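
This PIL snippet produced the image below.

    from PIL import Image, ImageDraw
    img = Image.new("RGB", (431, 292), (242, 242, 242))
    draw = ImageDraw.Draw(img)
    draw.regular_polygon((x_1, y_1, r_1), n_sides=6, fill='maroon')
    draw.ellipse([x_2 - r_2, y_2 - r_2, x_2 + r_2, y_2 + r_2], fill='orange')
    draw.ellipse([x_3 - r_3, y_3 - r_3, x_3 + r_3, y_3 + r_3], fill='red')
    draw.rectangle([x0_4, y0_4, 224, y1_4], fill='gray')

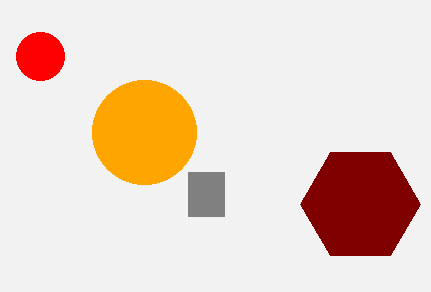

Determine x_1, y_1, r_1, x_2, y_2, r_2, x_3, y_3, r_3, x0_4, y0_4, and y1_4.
x_1 = 360, y_1 = 204, r_1 = 60, x_2 = 144, y_2 = 132, r_2 = 52, x_3 = 40, y_3 = 56, r_3 = 24, x0_4 = 188, y0_4 = 172, y1_4 = 216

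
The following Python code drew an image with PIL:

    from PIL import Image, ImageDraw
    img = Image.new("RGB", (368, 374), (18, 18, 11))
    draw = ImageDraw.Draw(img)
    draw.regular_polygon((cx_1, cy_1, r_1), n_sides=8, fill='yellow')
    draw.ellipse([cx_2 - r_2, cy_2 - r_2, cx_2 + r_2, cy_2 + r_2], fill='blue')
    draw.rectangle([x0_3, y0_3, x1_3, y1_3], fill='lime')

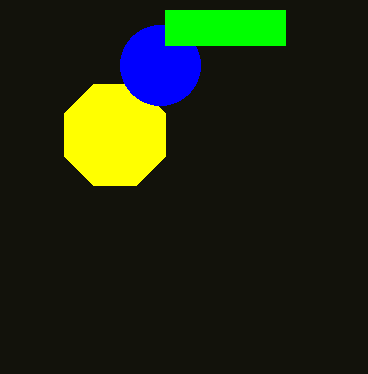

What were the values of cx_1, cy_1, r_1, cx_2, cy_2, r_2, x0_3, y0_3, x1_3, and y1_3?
cx_1 = 115
cy_1 = 135
r_1 = 55
cx_2 = 160
cy_2 = 65
r_2 = 40
x0_3 = 165
y0_3 = 10
x1_3 = 285
y1_3 = 45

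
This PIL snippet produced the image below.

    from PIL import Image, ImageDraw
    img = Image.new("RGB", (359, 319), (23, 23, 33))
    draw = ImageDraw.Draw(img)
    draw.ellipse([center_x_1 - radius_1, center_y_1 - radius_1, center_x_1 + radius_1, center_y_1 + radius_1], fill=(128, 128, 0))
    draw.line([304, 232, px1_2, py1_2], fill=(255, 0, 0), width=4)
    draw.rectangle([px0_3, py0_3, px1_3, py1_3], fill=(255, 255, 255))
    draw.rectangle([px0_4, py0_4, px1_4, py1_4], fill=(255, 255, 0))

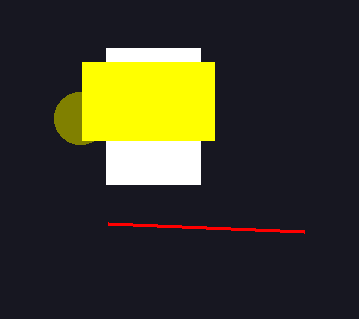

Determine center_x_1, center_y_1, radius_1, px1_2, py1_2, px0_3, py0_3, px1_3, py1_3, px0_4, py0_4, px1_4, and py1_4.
center_x_1 = 80, center_y_1 = 118, radius_1 = 26, px1_2 = 108, py1_2 = 224, px0_3 = 106, py0_3 = 48, px1_3 = 200, py1_3 = 184, px0_4 = 82, py0_4 = 62, px1_4 = 214, py1_4 = 140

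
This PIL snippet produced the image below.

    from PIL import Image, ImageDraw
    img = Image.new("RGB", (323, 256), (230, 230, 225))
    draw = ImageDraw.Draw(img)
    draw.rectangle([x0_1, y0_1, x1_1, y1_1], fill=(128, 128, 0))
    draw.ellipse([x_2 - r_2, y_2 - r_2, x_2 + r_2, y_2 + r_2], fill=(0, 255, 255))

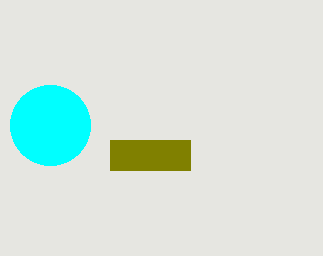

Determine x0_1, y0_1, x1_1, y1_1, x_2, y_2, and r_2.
x0_1 = 110
y0_1 = 140
x1_1 = 190
y1_1 = 170
x_2 = 50
y_2 = 125
r_2 = 40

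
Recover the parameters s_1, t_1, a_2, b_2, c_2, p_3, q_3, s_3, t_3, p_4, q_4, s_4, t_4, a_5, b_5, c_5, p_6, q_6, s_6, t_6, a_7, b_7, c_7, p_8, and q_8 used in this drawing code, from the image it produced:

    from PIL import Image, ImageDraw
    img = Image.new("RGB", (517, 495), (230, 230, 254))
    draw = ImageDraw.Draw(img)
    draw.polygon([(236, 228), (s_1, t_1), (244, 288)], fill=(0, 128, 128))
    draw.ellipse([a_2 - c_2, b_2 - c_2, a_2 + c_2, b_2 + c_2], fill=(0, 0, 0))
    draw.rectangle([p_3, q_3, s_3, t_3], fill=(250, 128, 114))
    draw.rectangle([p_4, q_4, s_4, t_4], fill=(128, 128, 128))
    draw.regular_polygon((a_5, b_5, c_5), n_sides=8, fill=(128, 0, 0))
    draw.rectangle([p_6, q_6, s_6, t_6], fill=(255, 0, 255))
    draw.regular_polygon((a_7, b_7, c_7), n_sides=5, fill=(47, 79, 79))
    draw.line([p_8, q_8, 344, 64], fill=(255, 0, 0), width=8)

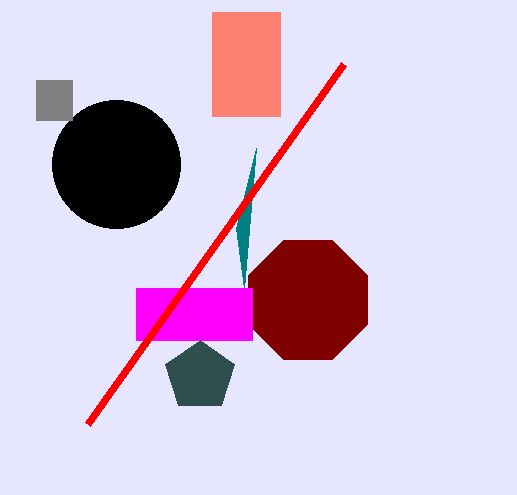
s_1 = 256, t_1 = 148, a_2 = 116, b_2 = 164, c_2 = 64, p_3 = 212, q_3 = 12, s_3 = 280, t_3 = 116, p_4 = 36, q_4 = 80, s_4 = 72, t_4 = 120, a_5 = 308, b_5 = 300, c_5 = 64, p_6 = 136, q_6 = 288, s_6 = 252, t_6 = 340, a_7 = 200, b_7 = 376, c_7 = 36, p_8 = 88, q_8 = 424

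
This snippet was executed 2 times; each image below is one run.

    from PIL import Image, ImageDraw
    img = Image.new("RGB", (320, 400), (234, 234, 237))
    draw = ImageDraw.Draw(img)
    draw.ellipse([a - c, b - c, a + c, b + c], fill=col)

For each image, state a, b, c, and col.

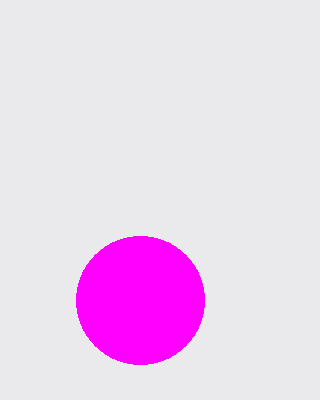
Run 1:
a = 140; b = 300; c = 64; col = 'magenta'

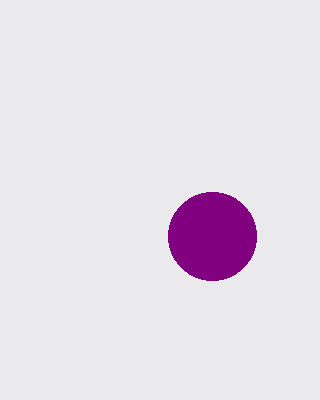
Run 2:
a = 212; b = 236; c = 44; col = 'purple'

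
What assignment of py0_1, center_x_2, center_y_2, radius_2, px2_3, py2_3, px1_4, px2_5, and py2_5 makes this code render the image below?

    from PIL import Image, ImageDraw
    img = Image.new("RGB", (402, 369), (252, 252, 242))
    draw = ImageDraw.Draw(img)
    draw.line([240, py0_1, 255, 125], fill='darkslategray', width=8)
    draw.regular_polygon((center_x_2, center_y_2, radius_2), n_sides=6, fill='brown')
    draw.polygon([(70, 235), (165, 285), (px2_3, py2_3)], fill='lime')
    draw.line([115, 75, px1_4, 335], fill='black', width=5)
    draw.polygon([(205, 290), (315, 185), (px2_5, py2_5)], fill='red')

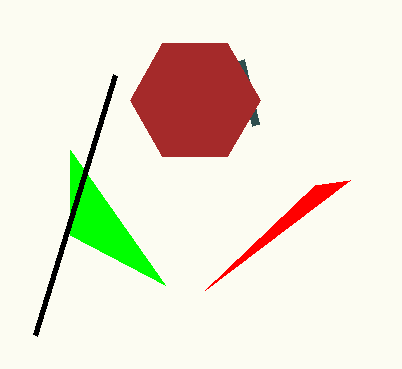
py0_1 = 60
center_x_2 = 195
center_y_2 = 100
radius_2 = 65
px2_3 = 70
py2_3 = 150
px1_4 = 35
px2_5 = 350
py2_5 = 180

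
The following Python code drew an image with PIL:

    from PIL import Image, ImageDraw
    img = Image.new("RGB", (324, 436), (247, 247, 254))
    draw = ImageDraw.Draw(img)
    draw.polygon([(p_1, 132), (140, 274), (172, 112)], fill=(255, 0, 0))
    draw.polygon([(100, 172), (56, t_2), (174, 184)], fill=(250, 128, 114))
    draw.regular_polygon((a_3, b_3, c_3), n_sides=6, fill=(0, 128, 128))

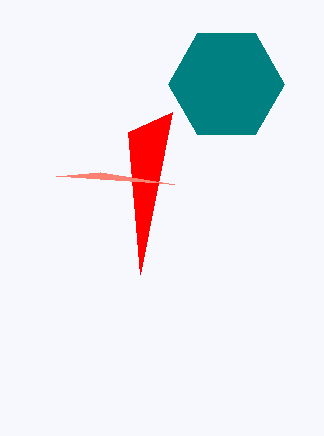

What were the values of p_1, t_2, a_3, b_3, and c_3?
p_1 = 128
t_2 = 176
a_3 = 226
b_3 = 84
c_3 = 58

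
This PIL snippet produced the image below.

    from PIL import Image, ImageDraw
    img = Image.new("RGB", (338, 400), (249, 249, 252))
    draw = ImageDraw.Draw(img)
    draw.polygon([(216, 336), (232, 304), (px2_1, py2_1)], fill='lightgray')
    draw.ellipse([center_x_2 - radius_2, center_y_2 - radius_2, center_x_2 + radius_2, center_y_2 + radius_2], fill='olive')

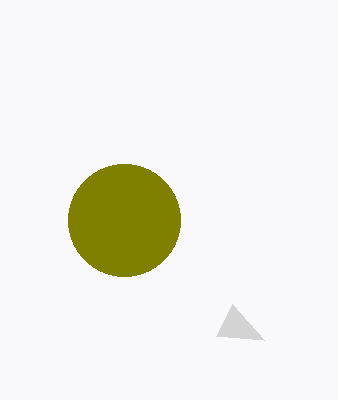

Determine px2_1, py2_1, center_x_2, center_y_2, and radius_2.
px2_1 = 264
py2_1 = 340
center_x_2 = 124
center_y_2 = 220
radius_2 = 56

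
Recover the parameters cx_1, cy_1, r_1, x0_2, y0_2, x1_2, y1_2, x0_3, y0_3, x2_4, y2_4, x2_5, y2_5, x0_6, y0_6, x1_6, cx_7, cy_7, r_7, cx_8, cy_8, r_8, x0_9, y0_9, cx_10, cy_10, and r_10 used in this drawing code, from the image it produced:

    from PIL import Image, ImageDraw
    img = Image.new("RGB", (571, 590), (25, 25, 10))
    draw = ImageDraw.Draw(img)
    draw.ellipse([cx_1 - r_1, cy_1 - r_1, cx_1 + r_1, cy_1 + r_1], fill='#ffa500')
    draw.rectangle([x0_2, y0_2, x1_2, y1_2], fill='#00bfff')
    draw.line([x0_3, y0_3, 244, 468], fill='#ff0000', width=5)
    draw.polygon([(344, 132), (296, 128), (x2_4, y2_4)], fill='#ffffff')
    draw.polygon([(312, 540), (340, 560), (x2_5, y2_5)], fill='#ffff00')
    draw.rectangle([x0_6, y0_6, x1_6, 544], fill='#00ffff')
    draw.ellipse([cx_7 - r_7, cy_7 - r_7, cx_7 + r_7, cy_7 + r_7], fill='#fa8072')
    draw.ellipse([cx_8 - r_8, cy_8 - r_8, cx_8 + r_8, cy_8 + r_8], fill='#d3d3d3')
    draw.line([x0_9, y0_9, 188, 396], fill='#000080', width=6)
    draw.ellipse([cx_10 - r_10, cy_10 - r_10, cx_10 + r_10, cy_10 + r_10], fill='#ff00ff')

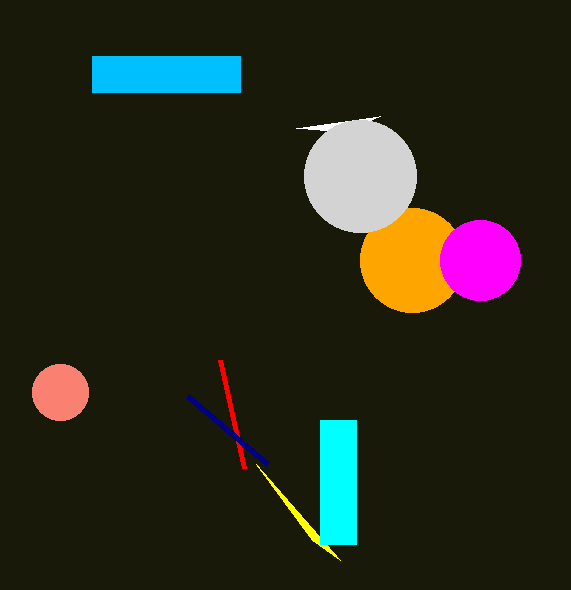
cx_1 = 412
cy_1 = 260
r_1 = 52
x0_2 = 92
y0_2 = 56
x1_2 = 240
y1_2 = 92
x0_3 = 220
y0_3 = 360
x2_4 = 380
y2_4 = 116
x2_5 = 256
y2_5 = 464
x0_6 = 320
y0_6 = 420
x1_6 = 356
cx_7 = 60
cy_7 = 392
r_7 = 28
cx_8 = 360
cy_8 = 176
r_8 = 56
x0_9 = 268
y0_9 = 464
cx_10 = 480
cy_10 = 260
r_10 = 40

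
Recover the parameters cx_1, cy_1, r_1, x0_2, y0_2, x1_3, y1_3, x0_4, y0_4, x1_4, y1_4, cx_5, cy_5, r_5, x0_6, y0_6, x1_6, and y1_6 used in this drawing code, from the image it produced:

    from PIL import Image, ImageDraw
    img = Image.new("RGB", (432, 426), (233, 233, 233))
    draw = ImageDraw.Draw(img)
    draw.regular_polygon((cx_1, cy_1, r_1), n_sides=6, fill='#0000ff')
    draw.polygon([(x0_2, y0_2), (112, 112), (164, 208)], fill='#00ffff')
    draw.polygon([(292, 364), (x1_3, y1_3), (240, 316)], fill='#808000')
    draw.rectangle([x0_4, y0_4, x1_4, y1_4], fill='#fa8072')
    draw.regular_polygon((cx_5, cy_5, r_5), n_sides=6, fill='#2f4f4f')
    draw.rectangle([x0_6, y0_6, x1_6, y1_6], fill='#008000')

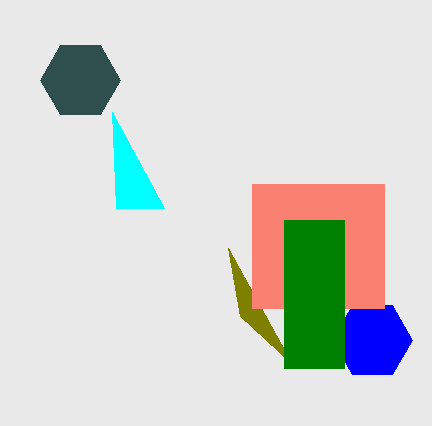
cx_1 = 372, cy_1 = 340, r_1 = 40, x0_2 = 116, y0_2 = 208, x1_3 = 228, y1_3 = 248, x0_4 = 252, y0_4 = 184, x1_4 = 384, y1_4 = 308, cx_5 = 80, cy_5 = 80, r_5 = 40, x0_6 = 284, y0_6 = 220, x1_6 = 344, y1_6 = 368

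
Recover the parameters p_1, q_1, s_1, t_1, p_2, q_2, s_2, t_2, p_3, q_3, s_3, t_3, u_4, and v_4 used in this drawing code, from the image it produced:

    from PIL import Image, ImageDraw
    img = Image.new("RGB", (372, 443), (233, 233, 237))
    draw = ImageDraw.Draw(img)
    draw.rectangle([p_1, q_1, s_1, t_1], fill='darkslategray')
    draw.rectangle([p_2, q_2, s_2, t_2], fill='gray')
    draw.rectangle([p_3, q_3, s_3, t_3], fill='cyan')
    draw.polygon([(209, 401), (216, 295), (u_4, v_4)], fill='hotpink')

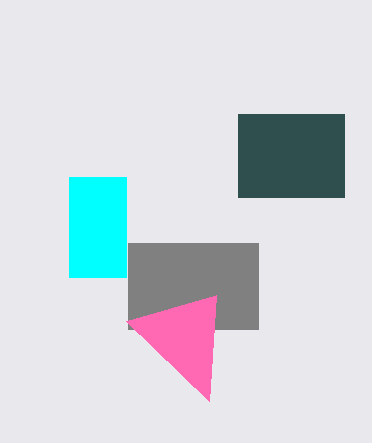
p_1 = 238
q_1 = 114
s_1 = 344
t_1 = 197
p_2 = 128
q_2 = 243
s_2 = 258
t_2 = 329
p_3 = 69
q_3 = 177
s_3 = 126
t_3 = 277
u_4 = 126
v_4 = 321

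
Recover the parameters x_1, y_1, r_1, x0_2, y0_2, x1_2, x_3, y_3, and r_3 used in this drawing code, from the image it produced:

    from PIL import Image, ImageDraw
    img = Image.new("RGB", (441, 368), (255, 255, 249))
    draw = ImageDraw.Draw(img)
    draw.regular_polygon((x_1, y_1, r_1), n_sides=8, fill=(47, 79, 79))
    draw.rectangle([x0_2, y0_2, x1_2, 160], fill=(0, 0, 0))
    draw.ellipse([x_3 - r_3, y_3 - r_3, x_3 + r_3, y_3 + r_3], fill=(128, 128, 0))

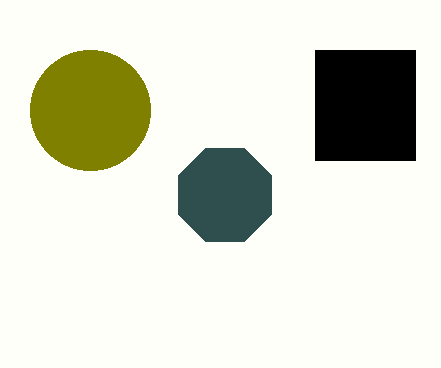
x_1 = 225
y_1 = 195
r_1 = 50
x0_2 = 315
y0_2 = 50
x1_2 = 415
x_3 = 90
y_3 = 110
r_3 = 60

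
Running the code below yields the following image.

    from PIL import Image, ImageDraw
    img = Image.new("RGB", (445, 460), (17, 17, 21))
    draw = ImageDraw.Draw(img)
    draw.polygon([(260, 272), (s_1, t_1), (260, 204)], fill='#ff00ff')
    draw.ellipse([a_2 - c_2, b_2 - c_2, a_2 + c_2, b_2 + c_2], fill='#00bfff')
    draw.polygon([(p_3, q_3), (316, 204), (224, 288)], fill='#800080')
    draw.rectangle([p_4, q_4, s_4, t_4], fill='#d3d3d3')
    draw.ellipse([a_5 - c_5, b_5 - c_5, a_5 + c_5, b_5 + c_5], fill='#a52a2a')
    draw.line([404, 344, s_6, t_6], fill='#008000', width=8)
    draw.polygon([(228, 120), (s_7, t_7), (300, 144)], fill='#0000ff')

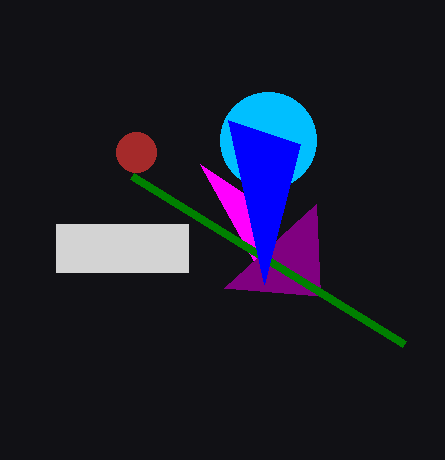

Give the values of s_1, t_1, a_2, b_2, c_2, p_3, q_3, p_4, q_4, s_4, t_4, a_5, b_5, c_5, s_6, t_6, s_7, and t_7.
s_1 = 200, t_1 = 164, a_2 = 268, b_2 = 140, c_2 = 48, p_3 = 320, q_3 = 296, p_4 = 56, q_4 = 224, s_4 = 188, t_4 = 272, a_5 = 136, b_5 = 152, c_5 = 20, s_6 = 132, t_6 = 176, s_7 = 264, t_7 = 284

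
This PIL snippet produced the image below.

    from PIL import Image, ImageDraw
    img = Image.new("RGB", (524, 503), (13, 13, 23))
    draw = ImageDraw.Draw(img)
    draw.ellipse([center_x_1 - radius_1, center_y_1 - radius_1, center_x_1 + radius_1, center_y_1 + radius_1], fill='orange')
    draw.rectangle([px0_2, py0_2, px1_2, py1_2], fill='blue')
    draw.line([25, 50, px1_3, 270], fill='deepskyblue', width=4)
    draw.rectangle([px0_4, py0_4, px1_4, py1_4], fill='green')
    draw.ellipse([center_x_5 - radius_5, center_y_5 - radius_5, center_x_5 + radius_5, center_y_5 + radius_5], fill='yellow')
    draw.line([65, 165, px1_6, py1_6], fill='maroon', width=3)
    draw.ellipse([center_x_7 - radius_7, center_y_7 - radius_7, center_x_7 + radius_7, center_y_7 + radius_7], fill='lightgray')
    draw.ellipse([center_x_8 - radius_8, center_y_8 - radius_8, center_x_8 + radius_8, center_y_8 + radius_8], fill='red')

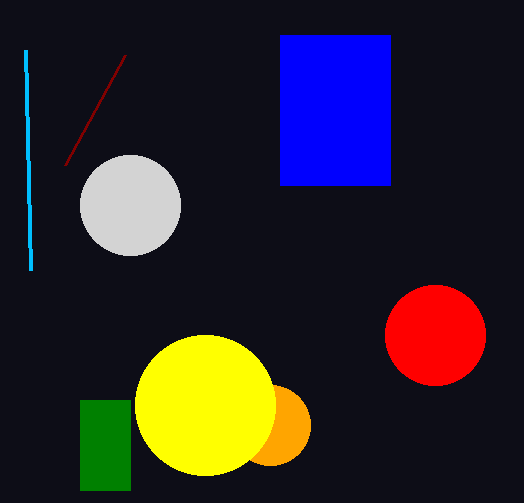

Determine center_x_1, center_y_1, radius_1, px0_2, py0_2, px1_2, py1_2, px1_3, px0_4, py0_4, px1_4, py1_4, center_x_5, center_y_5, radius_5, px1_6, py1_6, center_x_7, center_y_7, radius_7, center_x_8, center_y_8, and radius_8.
center_x_1 = 270, center_y_1 = 425, radius_1 = 40, px0_2 = 280, py0_2 = 35, px1_2 = 390, py1_2 = 185, px1_3 = 30, px0_4 = 80, py0_4 = 400, px1_4 = 130, py1_4 = 490, center_x_5 = 205, center_y_5 = 405, radius_5 = 70, px1_6 = 125, py1_6 = 55, center_x_7 = 130, center_y_7 = 205, radius_7 = 50, center_x_8 = 435, center_y_8 = 335, radius_8 = 50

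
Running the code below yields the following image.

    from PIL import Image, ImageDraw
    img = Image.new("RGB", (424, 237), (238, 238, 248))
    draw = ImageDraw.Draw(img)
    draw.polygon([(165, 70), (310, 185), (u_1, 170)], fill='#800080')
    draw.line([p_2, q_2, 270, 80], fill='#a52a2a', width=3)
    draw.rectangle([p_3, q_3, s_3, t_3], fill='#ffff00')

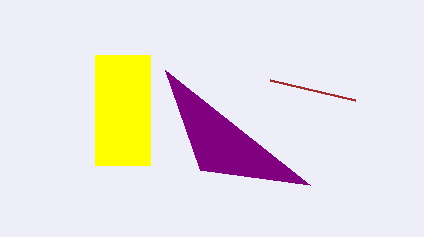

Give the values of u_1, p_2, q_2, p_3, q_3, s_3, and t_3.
u_1 = 200
p_2 = 355
q_2 = 100
p_3 = 95
q_3 = 55
s_3 = 150
t_3 = 165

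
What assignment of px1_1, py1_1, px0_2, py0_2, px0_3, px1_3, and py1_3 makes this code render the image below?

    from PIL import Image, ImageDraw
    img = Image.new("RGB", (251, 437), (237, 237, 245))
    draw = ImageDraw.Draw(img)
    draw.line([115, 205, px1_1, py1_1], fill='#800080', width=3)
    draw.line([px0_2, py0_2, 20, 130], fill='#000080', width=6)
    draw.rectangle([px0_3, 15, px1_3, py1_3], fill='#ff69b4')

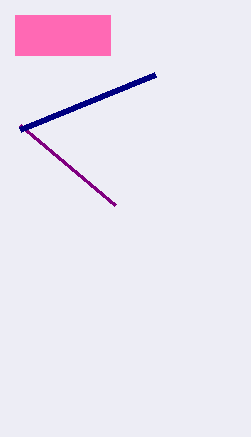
px1_1 = 20
py1_1 = 125
px0_2 = 155
py0_2 = 75
px0_3 = 15
px1_3 = 110
py1_3 = 55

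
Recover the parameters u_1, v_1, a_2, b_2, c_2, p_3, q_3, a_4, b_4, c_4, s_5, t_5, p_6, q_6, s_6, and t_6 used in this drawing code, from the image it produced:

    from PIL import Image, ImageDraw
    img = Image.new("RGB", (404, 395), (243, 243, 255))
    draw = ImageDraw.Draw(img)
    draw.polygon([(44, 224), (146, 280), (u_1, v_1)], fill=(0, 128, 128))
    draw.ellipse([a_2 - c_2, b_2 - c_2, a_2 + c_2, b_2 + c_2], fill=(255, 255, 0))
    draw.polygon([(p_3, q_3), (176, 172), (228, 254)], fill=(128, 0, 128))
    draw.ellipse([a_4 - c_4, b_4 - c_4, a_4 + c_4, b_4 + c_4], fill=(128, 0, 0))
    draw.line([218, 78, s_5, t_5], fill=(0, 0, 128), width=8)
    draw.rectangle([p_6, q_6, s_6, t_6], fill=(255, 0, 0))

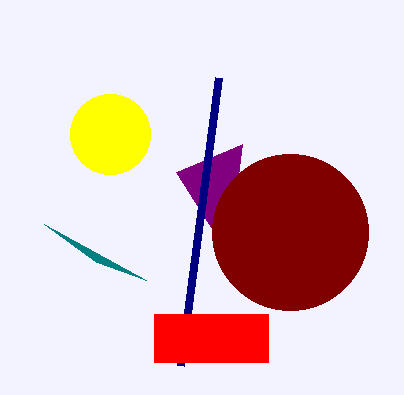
u_1 = 96
v_1 = 262
a_2 = 110
b_2 = 134
c_2 = 40
p_3 = 242
q_3 = 144
a_4 = 290
b_4 = 232
c_4 = 78
s_5 = 180
t_5 = 366
p_6 = 154
q_6 = 314
s_6 = 268
t_6 = 362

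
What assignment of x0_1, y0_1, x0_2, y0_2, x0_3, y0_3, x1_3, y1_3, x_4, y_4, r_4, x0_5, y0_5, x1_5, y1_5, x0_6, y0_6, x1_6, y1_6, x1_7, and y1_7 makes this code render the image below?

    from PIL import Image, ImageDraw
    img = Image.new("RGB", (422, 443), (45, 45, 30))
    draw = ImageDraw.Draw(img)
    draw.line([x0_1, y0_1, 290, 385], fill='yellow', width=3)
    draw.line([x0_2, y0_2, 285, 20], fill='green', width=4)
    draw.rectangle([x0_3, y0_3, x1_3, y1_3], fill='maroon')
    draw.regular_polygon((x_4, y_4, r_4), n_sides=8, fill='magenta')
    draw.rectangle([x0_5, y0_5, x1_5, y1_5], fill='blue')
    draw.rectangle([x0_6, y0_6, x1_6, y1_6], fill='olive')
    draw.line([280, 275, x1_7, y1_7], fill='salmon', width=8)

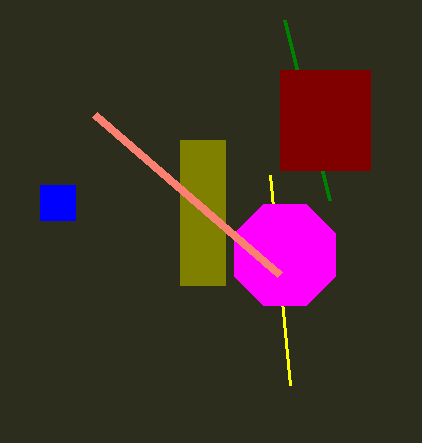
x0_1 = 270
y0_1 = 175
x0_2 = 330
y0_2 = 200
x0_3 = 280
y0_3 = 70
x1_3 = 370
y1_3 = 170
x_4 = 285
y_4 = 255
r_4 = 55
x0_5 = 40
y0_5 = 185
x1_5 = 75
y1_5 = 220
x0_6 = 180
y0_6 = 140
x1_6 = 225
y1_6 = 285
x1_7 = 95
y1_7 = 115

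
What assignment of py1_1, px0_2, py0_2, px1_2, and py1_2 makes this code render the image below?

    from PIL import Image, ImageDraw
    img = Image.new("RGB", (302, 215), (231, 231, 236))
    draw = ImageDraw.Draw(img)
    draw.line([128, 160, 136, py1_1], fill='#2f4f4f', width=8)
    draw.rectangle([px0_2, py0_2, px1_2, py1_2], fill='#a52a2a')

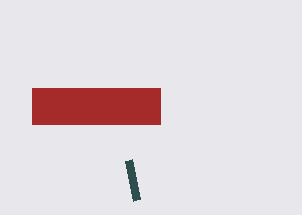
py1_1 = 200; px0_2 = 32; py0_2 = 88; px1_2 = 160; py1_2 = 124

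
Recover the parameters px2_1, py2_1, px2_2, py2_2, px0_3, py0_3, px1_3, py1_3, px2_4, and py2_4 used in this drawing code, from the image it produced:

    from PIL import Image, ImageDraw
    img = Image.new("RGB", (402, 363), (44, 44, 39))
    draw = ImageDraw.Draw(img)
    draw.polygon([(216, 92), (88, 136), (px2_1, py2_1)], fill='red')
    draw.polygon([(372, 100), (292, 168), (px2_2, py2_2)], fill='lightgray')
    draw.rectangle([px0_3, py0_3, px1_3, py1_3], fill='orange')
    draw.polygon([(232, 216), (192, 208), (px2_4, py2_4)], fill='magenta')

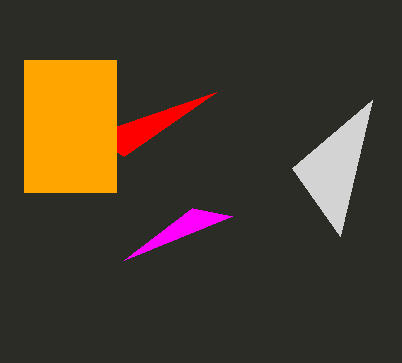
px2_1 = 124; py2_1 = 156; px2_2 = 340; py2_2 = 236; px0_3 = 24; py0_3 = 60; px1_3 = 116; py1_3 = 192; px2_4 = 124; py2_4 = 260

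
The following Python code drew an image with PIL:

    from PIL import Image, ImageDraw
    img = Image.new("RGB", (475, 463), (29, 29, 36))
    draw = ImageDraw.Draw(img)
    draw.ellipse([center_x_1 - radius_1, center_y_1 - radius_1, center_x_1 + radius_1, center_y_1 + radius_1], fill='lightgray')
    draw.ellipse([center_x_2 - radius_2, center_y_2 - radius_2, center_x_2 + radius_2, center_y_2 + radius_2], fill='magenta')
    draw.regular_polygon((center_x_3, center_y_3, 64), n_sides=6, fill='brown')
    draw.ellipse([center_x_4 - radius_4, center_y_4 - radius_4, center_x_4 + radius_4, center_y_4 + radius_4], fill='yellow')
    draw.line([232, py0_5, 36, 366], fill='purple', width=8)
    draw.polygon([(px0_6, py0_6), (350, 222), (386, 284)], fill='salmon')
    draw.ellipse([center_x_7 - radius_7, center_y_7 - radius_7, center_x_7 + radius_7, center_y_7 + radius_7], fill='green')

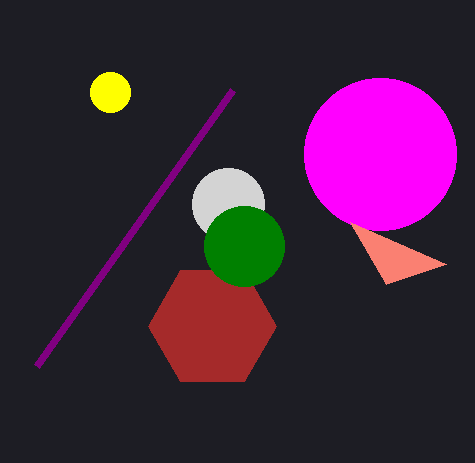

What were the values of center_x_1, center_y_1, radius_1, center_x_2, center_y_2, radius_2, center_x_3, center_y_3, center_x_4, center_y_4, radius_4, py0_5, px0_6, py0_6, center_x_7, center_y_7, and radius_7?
center_x_1 = 228, center_y_1 = 204, radius_1 = 36, center_x_2 = 380, center_y_2 = 154, radius_2 = 76, center_x_3 = 212, center_y_3 = 326, center_x_4 = 110, center_y_4 = 92, radius_4 = 20, py0_5 = 90, px0_6 = 446, py0_6 = 264, center_x_7 = 244, center_y_7 = 246, radius_7 = 40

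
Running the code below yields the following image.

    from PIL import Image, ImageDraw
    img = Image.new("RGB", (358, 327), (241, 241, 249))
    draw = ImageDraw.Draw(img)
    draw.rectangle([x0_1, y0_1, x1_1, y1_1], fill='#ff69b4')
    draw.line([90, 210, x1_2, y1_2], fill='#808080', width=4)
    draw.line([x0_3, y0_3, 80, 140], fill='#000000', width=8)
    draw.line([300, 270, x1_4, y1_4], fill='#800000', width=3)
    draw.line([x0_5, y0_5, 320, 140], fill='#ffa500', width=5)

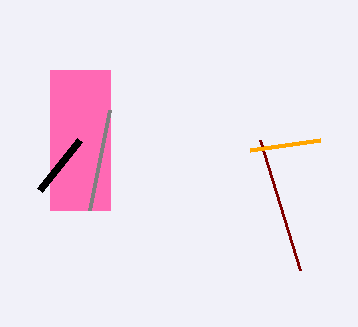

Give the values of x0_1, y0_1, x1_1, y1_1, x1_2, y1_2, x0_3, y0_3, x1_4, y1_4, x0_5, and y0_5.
x0_1 = 50; y0_1 = 70; x1_1 = 110; y1_1 = 210; x1_2 = 110; y1_2 = 110; x0_3 = 40; y0_3 = 190; x1_4 = 260; y1_4 = 140; x0_5 = 250; y0_5 = 150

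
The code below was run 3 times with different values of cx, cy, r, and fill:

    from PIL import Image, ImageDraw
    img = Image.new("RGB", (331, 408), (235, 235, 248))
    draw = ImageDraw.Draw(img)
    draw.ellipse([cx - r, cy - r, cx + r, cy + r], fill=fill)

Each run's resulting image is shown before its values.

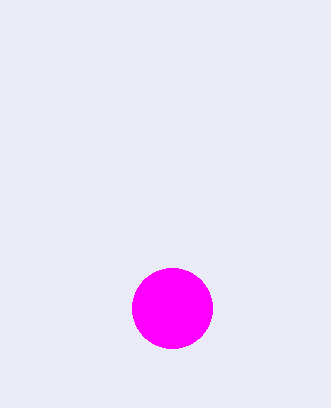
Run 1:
cx = 172, cy = 308, r = 40, fill = 'magenta'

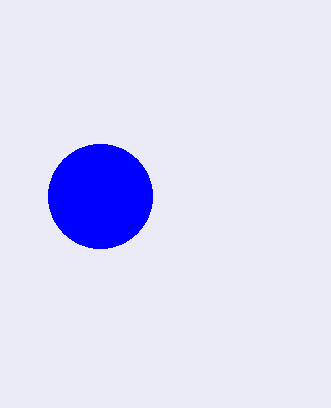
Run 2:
cx = 100, cy = 196, r = 52, fill = 'blue'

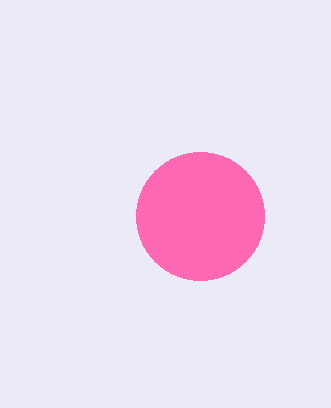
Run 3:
cx = 200; cy = 216; r = 64; fill = 'hotpink'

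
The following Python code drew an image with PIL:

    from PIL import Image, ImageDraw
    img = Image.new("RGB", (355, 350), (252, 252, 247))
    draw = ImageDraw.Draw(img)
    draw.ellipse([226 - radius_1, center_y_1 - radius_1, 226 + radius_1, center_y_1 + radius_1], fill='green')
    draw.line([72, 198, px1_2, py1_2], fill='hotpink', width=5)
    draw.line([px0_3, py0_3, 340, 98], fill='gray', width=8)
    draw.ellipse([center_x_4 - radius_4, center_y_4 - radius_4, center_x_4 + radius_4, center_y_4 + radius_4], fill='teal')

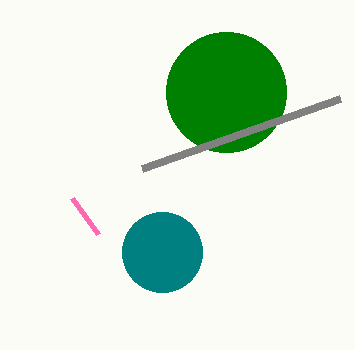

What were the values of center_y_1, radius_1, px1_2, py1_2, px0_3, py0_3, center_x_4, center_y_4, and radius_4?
center_y_1 = 92; radius_1 = 60; px1_2 = 98; py1_2 = 234; px0_3 = 142; py0_3 = 168; center_x_4 = 162; center_y_4 = 252; radius_4 = 40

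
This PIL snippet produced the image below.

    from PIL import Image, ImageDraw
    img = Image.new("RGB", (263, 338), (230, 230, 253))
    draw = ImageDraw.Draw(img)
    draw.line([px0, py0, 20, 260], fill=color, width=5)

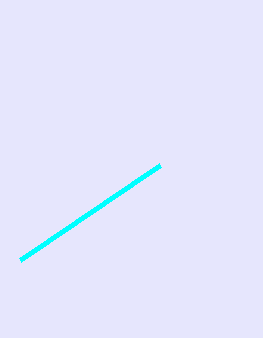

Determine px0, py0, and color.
px0 = 160
py0 = 165
color = 'cyan'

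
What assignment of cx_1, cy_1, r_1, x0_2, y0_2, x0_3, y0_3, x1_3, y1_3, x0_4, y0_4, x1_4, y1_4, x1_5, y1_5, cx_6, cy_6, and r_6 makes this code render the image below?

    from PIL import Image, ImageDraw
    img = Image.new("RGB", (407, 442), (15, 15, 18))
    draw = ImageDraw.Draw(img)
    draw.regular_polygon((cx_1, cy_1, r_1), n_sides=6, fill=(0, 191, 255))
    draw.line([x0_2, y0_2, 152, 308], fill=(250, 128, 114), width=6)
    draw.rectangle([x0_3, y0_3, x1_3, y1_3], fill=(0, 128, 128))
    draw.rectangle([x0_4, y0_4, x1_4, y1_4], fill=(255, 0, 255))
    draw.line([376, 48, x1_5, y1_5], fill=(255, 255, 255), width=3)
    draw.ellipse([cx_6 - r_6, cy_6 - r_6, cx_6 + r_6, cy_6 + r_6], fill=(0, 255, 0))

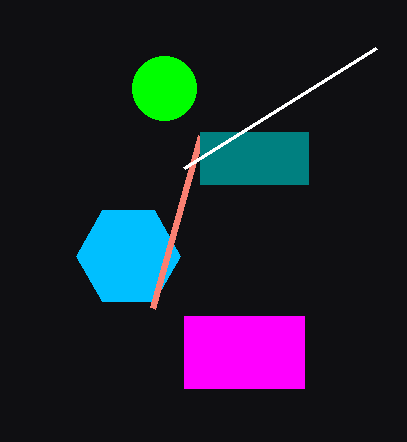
cx_1 = 128, cy_1 = 256, r_1 = 52, x0_2 = 200, y0_2 = 136, x0_3 = 200, y0_3 = 132, x1_3 = 308, y1_3 = 184, x0_4 = 184, y0_4 = 316, x1_4 = 304, y1_4 = 388, x1_5 = 184, y1_5 = 168, cx_6 = 164, cy_6 = 88, r_6 = 32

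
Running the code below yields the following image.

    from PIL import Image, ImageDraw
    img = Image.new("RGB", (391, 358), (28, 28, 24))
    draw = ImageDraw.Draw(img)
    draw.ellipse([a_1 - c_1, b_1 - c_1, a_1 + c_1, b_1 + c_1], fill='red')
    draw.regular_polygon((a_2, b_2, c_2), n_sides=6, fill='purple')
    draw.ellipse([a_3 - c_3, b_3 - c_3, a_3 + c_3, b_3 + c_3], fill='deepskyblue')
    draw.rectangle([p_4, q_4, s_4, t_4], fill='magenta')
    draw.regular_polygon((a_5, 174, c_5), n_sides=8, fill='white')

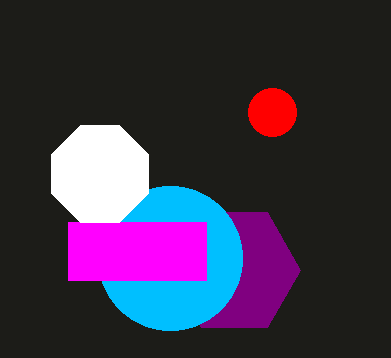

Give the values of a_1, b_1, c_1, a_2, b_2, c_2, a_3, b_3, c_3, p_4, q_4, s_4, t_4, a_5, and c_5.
a_1 = 272, b_1 = 112, c_1 = 24, a_2 = 234, b_2 = 270, c_2 = 66, a_3 = 170, b_3 = 258, c_3 = 72, p_4 = 68, q_4 = 222, s_4 = 206, t_4 = 280, a_5 = 100, c_5 = 52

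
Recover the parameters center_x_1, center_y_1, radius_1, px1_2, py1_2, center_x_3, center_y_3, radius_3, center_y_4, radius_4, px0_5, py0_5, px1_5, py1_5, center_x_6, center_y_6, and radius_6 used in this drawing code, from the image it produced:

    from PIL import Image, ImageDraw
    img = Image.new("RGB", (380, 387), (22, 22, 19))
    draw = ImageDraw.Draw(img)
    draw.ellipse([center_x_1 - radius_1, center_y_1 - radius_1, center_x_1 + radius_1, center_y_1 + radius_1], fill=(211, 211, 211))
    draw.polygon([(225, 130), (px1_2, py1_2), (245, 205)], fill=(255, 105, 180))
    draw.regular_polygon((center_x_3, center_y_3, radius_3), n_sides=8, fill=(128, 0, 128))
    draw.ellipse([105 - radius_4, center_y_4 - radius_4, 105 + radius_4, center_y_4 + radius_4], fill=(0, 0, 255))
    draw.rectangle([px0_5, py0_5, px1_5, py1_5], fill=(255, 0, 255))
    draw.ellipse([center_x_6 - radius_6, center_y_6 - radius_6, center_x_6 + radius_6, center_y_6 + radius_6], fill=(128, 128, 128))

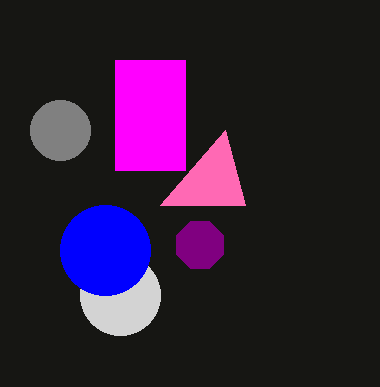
center_x_1 = 120; center_y_1 = 295; radius_1 = 40; px1_2 = 160; py1_2 = 205; center_x_3 = 200; center_y_3 = 245; radius_3 = 25; center_y_4 = 250; radius_4 = 45; px0_5 = 115; py0_5 = 60; px1_5 = 185; py1_5 = 170; center_x_6 = 60; center_y_6 = 130; radius_6 = 30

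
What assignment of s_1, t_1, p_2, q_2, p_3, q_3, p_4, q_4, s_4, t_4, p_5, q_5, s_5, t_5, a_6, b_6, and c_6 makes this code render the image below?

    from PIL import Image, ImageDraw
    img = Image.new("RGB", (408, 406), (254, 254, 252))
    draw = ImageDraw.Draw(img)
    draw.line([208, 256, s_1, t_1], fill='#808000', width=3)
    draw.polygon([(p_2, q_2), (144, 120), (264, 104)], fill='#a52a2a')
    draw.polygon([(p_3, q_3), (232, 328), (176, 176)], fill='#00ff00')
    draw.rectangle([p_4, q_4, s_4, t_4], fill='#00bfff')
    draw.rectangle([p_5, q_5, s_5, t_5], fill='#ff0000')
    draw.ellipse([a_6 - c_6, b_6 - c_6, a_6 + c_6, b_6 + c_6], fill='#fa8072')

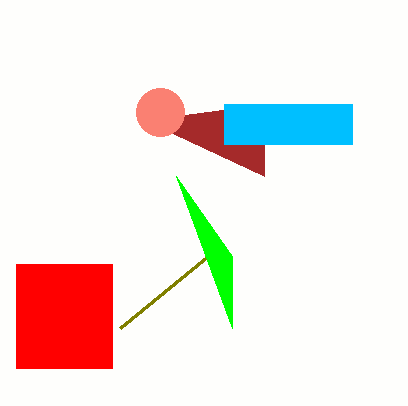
s_1 = 120
t_1 = 328
p_2 = 264
q_2 = 176
p_3 = 232
q_3 = 256
p_4 = 224
q_4 = 104
s_4 = 352
t_4 = 144
p_5 = 16
q_5 = 264
s_5 = 112
t_5 = 368
a_6 = 160
b_6 = 112
c_6 = 24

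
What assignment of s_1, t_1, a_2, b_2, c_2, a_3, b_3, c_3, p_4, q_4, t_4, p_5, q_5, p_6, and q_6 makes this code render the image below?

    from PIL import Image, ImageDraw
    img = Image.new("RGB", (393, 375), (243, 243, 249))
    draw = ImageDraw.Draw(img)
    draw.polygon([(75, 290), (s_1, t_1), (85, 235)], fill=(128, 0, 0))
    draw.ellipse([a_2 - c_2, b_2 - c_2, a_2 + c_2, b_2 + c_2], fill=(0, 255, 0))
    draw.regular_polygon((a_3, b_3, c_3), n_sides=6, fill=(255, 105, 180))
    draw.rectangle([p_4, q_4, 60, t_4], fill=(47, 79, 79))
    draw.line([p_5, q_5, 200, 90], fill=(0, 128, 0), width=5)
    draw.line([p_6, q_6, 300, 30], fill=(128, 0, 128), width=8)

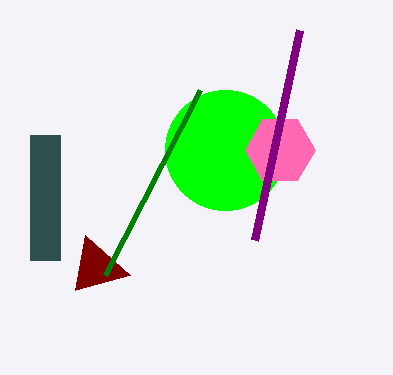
s_1 = 130; t_1 = 275; a_2 = 225; b_2 = 150; c_2 = 60; a_3 = 280; b_3 = 150; c_3 = 35; p_4 = 30; q_4 = 135; t_4 = 260; p_5 = 105; q_5 = 275; p_6 = 255; q_6 = 240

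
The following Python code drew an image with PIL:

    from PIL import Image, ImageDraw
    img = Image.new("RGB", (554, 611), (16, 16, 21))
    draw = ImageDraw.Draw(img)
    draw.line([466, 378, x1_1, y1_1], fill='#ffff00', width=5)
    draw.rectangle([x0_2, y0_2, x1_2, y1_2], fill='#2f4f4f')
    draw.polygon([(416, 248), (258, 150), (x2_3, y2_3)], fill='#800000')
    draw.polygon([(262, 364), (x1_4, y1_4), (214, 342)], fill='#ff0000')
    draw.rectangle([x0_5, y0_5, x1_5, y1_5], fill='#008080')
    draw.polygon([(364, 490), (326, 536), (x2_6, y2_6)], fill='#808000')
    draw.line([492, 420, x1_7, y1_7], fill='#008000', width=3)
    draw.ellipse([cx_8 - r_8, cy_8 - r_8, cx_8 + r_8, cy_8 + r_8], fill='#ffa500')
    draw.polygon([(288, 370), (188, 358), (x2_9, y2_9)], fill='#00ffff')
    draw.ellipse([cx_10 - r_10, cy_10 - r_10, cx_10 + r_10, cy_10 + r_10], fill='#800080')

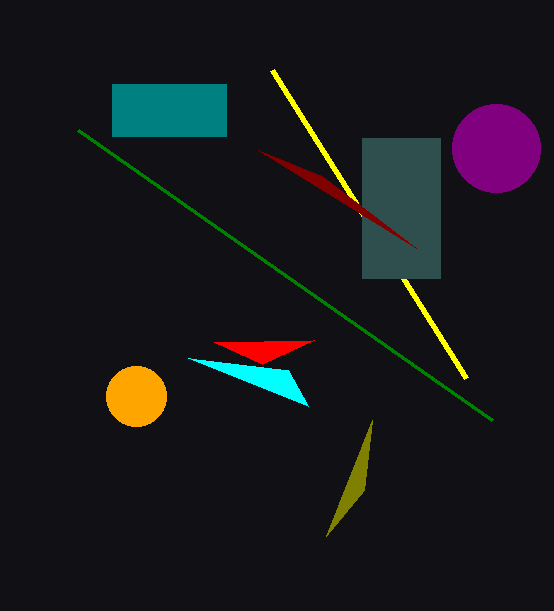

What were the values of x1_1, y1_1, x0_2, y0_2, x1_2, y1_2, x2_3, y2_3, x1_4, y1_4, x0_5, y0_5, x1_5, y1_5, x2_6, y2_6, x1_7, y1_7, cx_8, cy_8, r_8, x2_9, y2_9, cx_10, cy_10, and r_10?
x1_1 = 272; y1_1 = 70; x0_2 = 362; y0_2 = 138; x1_2 = 440; y1_2 = 278; x2_3 = 322; y2_3 = 176; x1_4 = 314; y1_4 = 340; x0_5 = 112; y0_5 = 84; x1_5 = 226; y1_5 = 136; x2_6 = 372; y2_6 = 420; x1_7 = 78; y1_7 = 130; cx_8 = 136; cy_8 = 396; r_8 = 30; x2_9 = 308; y2_9 = 406; cx_10 = 496; cy_10 = 148; r_10 = 44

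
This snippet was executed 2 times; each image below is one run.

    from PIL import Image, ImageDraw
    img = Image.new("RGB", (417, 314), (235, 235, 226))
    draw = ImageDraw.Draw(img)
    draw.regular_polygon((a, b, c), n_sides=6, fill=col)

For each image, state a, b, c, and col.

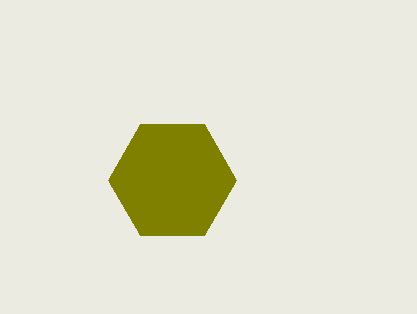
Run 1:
a = 172
b = 180
c = 64
col = 'olive'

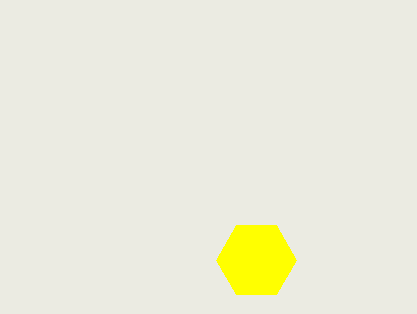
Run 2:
a = 256
b = 260
c = 40
col = 'yellow'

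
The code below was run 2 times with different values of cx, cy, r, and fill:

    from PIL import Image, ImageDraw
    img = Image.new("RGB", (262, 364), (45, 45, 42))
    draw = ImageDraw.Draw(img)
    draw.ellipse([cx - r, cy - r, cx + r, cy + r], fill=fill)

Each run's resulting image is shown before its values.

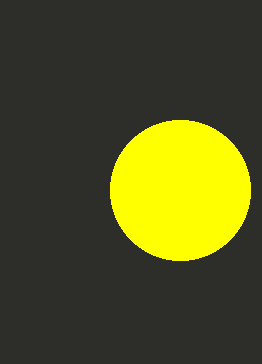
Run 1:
cx = 180
cy = 190
r = 70
fill = 'yellow'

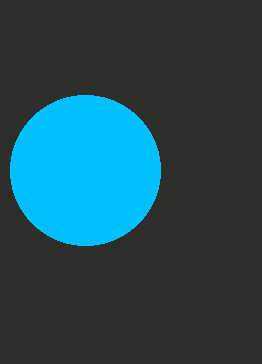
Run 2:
cx = 85, cy = 170, r = 75, fill = 'deepskyblue'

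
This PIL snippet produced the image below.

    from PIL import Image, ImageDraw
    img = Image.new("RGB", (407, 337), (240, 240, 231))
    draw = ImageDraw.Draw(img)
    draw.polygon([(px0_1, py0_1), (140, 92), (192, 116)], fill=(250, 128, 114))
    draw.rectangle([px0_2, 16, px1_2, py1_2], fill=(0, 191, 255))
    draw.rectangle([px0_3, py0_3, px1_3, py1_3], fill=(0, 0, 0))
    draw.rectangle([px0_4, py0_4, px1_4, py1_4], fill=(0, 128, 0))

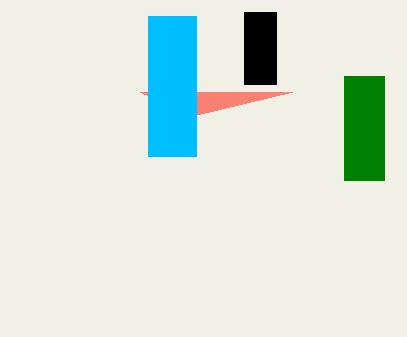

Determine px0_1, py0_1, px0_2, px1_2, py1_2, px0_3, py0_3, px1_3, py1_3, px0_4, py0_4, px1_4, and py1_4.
px0_1 = 292, py0_1 = 92, px0_2 = 148, px1_2 = 196, py1_2 = 156, px0_3 = 244, py0_3 = 12, px1_3 = 276, py1_3 = 84, px0_4 = 344, py0_4 = 76, px1_4 = 384, py1_4 = 180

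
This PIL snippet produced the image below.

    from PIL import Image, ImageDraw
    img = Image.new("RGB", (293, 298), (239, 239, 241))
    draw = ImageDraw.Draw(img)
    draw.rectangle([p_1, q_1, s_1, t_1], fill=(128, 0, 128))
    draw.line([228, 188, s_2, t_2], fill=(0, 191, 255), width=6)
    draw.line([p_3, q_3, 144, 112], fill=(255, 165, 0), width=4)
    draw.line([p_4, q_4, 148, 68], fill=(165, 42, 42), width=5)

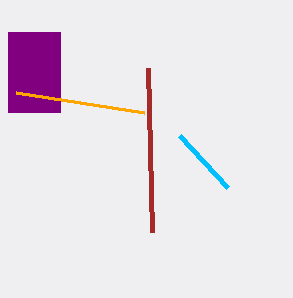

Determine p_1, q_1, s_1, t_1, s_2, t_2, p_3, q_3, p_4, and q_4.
p_1 = 8; q_1 = 32; s_1 = 60; t_1 = 112; s_2 = 180; t_2 = 136; p_3 = 16; q_3 = 92; p_4 = 152; q_4 = 232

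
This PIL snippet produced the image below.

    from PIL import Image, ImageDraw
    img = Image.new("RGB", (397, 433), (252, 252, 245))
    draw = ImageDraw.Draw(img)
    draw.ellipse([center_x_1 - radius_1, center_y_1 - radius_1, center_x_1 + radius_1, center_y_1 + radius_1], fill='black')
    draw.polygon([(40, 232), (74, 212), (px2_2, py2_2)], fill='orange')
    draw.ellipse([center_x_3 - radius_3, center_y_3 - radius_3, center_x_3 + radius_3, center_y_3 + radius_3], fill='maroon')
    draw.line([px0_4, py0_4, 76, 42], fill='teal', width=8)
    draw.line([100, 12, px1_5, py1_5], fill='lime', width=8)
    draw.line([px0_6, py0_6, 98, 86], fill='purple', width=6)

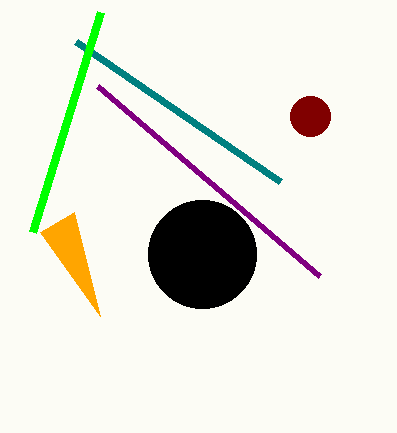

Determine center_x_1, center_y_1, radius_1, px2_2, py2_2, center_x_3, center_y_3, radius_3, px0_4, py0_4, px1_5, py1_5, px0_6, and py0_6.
center_x_1 = 202; center_y_1 = 254; radius_1 = 54; px2_2 = 100; py2_2 = 316; center_x_3 = 310; center_y_3 = 116; radius_3 = 20; px0_4 = 280; py0_4 = 182; px1_5 = 32; py1_5 = 232; px0_6 = 320; py0_6 = 276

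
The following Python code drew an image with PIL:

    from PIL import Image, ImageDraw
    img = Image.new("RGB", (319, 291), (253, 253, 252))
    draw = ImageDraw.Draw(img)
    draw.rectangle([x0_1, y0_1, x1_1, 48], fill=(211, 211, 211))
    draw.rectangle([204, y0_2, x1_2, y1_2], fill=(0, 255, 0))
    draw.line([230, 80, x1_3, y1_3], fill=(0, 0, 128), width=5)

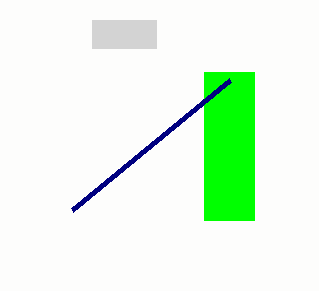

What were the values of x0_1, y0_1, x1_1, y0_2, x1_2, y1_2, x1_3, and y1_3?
x0_1 = 92; y0_1 = 20; x1_1 = 156; y0_2 = 72; x1_2 = 254; y1_2 = 220; x1_3 = 72; y1_3 = 210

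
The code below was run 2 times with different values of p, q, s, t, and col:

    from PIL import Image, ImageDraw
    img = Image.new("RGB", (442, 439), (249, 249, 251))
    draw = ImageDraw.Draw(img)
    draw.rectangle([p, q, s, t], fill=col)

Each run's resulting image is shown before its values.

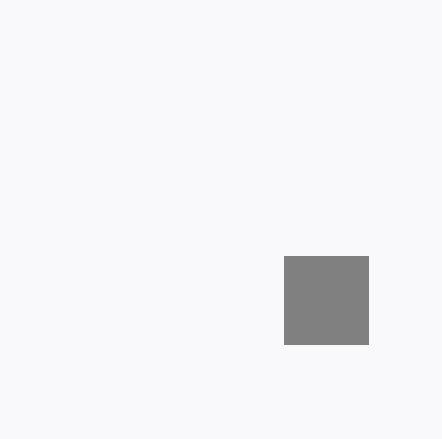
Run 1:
p = 284; q = 256; s = 368; t = 344; col = 'gray'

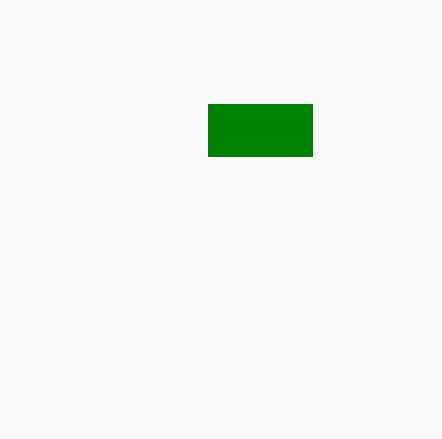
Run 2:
p = 208
q = 104
s = 312
t = 156
col = 'green'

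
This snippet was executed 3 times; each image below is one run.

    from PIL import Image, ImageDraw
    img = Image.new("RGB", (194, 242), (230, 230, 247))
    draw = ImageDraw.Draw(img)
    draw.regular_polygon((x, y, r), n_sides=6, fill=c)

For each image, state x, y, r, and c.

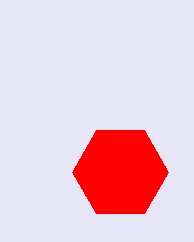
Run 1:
x = 120, y = 172, r = 48, c = 'red'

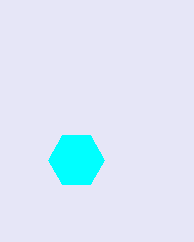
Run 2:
x = 76
y = 160
r = 28
c = 'cyan'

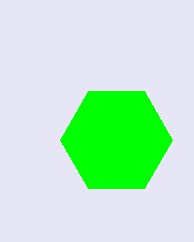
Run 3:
x = 116
y = 140
r = 56
c = 'lime'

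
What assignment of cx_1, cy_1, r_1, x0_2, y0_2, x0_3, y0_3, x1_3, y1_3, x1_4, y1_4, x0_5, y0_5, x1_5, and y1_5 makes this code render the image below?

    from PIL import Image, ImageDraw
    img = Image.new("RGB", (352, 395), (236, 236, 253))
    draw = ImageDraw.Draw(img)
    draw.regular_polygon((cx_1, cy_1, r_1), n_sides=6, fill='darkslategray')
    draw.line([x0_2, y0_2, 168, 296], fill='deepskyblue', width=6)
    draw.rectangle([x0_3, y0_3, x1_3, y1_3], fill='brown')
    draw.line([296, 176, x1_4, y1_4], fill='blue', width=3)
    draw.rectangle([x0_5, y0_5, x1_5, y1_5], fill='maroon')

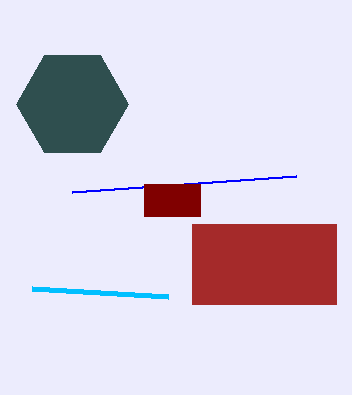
cx_1 = 72
cy_1 = 104
r_1 = 56
x0_2 = 32
y0_2 = 288
x0_3 = 192
y0_3 = 224
x1_3 = 336
y1_3 = 304
x1_4 = 72
y1_4 = 192
x0_5 = 144
y0_5 = 184
x1_5 = 200
y1_5 = 216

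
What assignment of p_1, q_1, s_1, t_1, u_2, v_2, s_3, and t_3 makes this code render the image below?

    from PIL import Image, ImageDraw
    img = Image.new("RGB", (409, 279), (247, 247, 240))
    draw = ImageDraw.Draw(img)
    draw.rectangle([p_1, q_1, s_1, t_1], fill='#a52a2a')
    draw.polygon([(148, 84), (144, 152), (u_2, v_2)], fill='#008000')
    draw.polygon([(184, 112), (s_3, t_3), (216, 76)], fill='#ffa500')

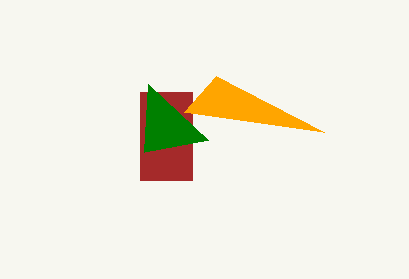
p_1 = 140; q_1 = 92; s_1 = 192; t_1 = 180; u_2 = 208; v_2 = 140; s_3 = 324; t_3 = 132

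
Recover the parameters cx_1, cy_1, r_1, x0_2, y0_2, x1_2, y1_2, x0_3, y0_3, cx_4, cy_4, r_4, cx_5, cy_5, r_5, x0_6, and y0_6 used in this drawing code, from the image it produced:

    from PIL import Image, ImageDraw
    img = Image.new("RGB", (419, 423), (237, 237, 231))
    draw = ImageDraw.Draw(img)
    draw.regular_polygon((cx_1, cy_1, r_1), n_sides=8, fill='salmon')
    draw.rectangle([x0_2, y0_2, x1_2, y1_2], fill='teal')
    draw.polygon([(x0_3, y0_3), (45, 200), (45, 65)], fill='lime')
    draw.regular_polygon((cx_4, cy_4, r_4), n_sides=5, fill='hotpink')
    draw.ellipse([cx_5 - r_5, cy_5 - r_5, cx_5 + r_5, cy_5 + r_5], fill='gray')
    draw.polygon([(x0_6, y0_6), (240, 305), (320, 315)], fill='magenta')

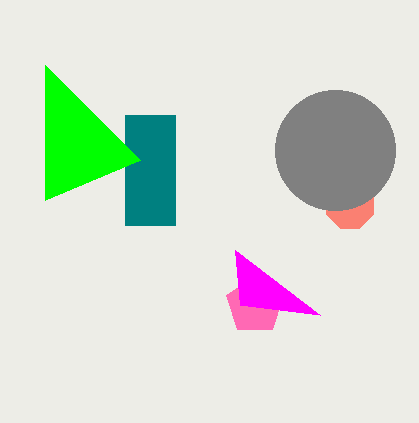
cx_1 = 350
cy_1 = 205
r_1 = 25
x0_2 = 125
y0_2 = 115
x1_2 = 175
y1_2 = 225
x0_3 = 140
y0_3 = 160
cx_4 = 255
cy_4 = 305
r_4 = 30
cx_5 = 335
cy_5 = 150
r_5 = 60
x0_6 = 235
y0_6 = 250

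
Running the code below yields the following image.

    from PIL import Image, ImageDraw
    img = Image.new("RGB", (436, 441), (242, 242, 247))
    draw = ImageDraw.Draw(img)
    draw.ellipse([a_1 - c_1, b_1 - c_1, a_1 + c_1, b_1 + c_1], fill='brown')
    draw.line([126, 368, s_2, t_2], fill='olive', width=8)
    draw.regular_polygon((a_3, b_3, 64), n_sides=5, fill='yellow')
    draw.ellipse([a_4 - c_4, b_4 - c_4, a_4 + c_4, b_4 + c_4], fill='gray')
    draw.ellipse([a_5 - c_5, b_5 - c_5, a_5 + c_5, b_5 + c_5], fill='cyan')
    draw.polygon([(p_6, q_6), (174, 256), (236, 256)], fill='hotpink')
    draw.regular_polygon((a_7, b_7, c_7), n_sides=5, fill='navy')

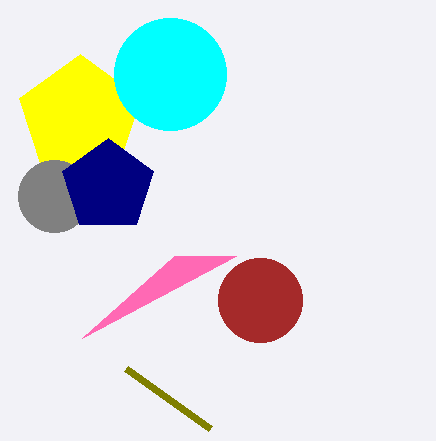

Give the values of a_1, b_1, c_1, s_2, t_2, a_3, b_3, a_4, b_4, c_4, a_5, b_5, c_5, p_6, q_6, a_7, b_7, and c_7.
a_1 = 260
b_1 = 300
c_1 = 42
s_2 = 210
t_2 = 428
a_3 = 80
b_3 = 118
a_4 = 54
b_4 = 196
c_4 = 36
a_5 = 170
b_5 = 74
c_5 = 56
p_6 = 82
q_6 = 338
a_7 = 108
b_7 = 186
c_7 = 48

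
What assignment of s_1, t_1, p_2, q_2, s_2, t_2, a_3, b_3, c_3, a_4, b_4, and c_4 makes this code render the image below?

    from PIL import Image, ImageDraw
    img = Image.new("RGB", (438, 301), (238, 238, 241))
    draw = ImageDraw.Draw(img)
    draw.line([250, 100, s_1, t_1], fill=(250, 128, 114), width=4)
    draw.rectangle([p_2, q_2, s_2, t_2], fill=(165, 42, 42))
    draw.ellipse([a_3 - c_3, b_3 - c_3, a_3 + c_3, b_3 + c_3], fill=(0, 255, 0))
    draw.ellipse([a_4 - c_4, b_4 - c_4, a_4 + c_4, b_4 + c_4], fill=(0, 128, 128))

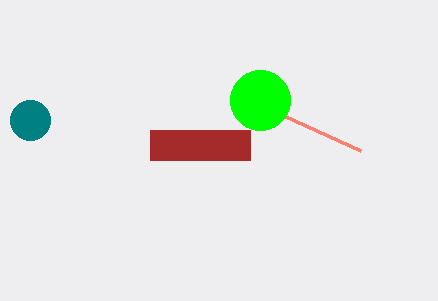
s_1 = 360; t_1 = 150; p_2 = 150; q_2 = 130; s_2 = 250; t_2 = 160; a_3 = 260; b_3 = 100; c_3 = 30; a_4 = 30; b_4 = 120; c_4 = 20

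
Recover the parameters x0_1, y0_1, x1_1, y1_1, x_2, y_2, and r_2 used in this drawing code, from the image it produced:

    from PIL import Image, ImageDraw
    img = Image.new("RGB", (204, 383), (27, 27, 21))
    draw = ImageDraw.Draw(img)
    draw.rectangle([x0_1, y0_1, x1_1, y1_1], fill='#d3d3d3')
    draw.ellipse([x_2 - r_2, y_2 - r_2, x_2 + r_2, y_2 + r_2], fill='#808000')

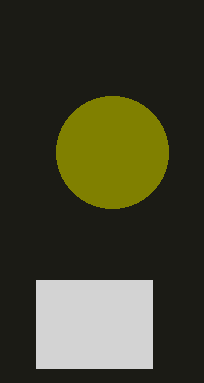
x0_1 = 36, y0_1 = 280, x1_1 = 152, y1_1 = 368, x_2 = 112, y_2 = 152, r_2 = 56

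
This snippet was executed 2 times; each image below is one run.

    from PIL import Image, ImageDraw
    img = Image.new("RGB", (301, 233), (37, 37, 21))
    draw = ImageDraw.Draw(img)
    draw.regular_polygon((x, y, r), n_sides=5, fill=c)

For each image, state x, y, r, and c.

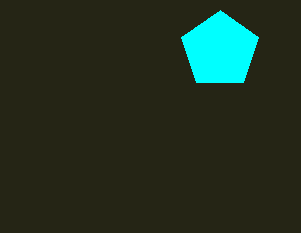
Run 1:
x = 220
y = 50
r = 40
c = 'cyan'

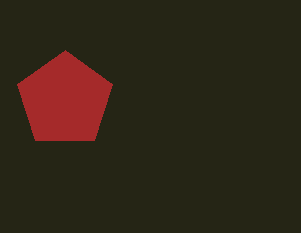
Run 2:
x = 65, y = 100, r = 50, c = 'brown'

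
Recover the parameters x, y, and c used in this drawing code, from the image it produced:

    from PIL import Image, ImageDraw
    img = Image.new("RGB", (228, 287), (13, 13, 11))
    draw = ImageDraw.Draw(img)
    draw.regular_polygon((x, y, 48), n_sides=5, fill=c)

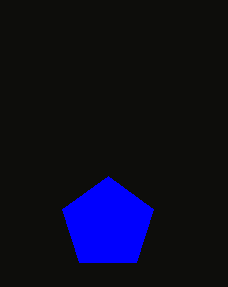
x = 108, y = 224, c = 'blue'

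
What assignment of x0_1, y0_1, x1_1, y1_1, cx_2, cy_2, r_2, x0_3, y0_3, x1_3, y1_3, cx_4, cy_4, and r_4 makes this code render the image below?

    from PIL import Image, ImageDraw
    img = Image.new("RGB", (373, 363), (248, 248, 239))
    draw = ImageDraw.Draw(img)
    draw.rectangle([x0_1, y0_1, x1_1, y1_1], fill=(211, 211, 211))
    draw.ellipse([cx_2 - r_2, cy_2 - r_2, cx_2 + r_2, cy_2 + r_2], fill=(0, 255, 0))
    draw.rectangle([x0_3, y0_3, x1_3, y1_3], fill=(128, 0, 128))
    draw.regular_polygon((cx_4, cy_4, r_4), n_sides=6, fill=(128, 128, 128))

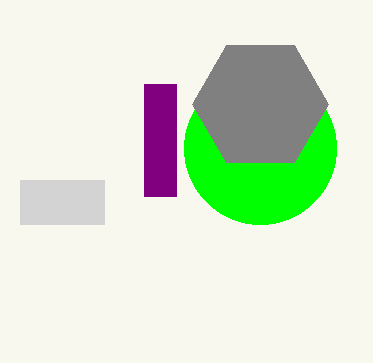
x0_1 = 20
y0_1 = 180
x1_1 = 104
y1_1 = 224
cx_2 = 260
cy_2 = 148
r_2 = 76
x0_3 = 144
y0_3 = 84
x1_3 = 176
y1_3 = 196
cx_4 = 260
cy_4 = 104
r_4 = 68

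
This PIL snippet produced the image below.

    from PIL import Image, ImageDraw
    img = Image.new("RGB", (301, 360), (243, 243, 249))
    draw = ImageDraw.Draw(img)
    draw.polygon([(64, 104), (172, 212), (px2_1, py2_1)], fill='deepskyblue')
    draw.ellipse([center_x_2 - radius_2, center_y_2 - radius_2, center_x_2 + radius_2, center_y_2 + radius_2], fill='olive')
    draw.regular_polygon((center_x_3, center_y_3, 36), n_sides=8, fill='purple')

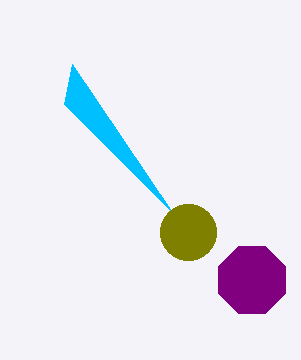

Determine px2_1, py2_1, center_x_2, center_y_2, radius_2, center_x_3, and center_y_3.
px2_1 = 72; py2_1 = 64; center_x_2 = 188; center_y_2 = 232; radius_2 = 28; center_x_3 = 252; center_y_3 = 280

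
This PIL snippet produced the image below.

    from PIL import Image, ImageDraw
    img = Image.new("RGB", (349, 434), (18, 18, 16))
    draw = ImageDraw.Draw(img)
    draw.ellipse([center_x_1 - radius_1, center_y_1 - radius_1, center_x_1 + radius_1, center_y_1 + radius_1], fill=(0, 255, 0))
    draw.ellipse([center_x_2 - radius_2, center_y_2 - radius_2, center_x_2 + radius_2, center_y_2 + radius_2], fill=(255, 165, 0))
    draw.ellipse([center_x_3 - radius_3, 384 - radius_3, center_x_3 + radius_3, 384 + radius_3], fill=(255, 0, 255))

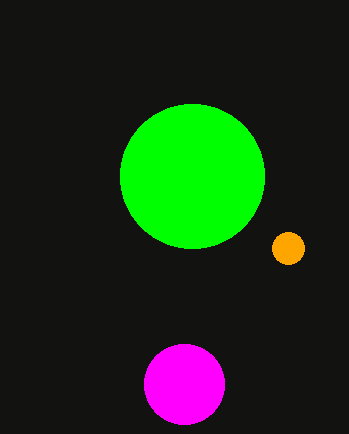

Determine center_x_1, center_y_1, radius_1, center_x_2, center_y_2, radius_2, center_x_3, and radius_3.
center_x_1 = 192; center_y_1 = 176; radius_1 = 72; center_x_2 = 288; center_y_2 = 248; radius_2 = 16; center_x_3 = 184; radius_3 = 40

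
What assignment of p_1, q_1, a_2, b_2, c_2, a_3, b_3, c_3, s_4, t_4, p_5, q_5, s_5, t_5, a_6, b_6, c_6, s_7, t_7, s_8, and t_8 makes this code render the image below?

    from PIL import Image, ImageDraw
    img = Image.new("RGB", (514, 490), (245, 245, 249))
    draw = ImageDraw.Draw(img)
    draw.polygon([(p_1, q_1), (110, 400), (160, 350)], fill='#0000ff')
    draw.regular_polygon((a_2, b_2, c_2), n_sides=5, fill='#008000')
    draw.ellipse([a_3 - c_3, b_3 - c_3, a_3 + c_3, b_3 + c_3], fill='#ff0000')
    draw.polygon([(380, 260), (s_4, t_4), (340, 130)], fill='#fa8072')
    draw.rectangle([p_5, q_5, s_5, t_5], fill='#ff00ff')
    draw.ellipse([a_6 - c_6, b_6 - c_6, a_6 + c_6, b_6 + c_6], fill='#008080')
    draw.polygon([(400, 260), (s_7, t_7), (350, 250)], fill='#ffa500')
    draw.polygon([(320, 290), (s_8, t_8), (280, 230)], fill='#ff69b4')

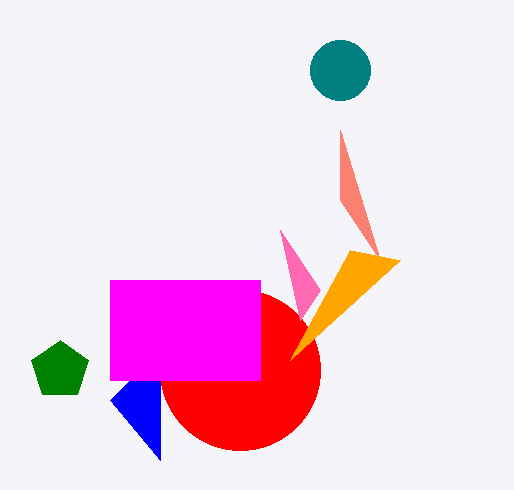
p_1 = 160, q_1 = 460, a_2 = 60, b_2 = 370, c_2 = 30, a_3 = 240, b_3 = 370, c_3 = 80, s_4 = 340, t_4 = 200, p_5 = 110, q_5 = 280, s_5 = 260, t_5 = 380, a_6 = 340, b_6 = 70, c_6 = 30, s_7 = 290, t_7 = 360, s_8 = 300, t_8 = 320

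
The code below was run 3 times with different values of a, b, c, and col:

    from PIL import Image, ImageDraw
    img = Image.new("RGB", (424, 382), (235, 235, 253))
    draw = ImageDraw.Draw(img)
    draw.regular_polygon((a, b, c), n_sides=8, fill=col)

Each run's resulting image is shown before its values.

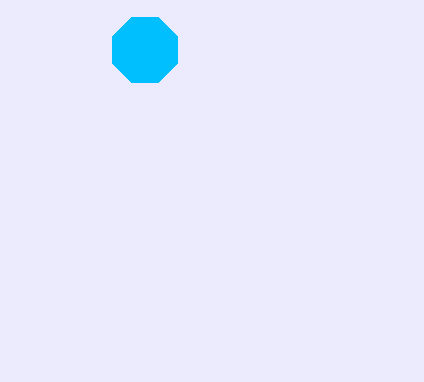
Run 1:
a = 145; b = 50; c = 35; col = 'deepskyblue'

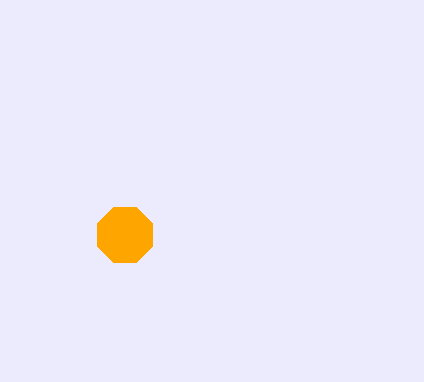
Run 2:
a = 125, b = 235, c = 30, col = 'orange'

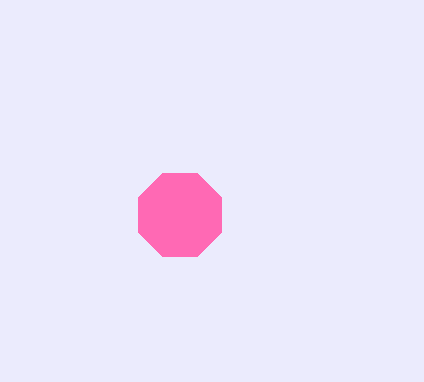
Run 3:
a = 180
b = 215
c = 45
col = 'hotpink'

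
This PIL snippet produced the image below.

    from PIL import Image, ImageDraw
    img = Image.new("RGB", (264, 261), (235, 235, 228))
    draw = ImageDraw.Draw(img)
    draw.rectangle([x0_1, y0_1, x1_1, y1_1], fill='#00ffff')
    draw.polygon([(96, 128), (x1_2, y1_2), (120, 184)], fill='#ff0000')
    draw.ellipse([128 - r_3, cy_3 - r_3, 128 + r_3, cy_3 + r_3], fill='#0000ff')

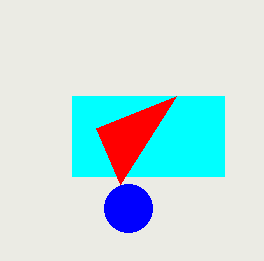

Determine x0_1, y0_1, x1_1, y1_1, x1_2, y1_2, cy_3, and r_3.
x0_1 = 72; y0_1 = 96; x1_1 = 224; y1_1 = 176; x1_2 = 176; y1_2 = 96; cy_3 = 208; r_3 = 24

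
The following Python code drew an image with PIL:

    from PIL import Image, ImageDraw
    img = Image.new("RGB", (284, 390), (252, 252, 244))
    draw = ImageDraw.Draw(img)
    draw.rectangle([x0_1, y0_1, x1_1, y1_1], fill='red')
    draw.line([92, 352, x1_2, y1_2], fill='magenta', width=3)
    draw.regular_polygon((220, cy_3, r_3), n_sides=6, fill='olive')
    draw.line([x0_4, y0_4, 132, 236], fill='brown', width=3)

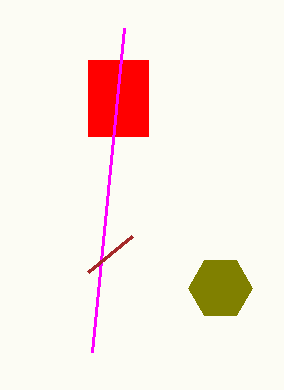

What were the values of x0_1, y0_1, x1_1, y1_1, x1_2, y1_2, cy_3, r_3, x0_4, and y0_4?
x0_1 = 88, y0_1 = 60, x1_1 = 148, y1_1 = 136, x1_2 = 124, y1_2 = 28, cy_3 = 288, r_3 = 32, x0_4 = 88, y0_4 = 272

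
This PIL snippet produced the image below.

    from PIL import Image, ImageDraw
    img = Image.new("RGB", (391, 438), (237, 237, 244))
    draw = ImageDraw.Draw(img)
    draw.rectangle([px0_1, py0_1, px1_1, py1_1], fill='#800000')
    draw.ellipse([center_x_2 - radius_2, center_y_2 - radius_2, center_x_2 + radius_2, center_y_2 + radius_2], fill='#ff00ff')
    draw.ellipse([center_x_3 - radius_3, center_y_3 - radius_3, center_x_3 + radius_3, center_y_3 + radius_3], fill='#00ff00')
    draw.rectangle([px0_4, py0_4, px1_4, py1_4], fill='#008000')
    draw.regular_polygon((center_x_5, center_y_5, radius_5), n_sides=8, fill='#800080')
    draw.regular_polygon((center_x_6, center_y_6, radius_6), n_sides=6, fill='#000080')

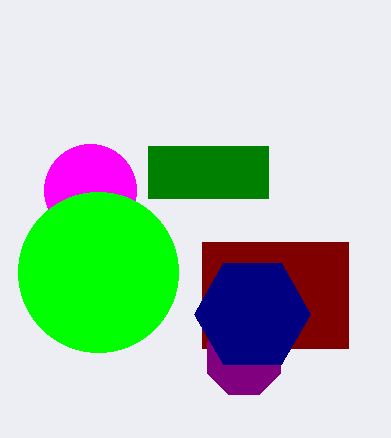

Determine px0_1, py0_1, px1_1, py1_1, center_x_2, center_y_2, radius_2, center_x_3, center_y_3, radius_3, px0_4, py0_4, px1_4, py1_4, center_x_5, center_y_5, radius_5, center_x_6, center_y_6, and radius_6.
px0_1 = 202, py0_1 = 242, px1_1 = 348, py1_1 = 348, center_x_2 = 90, center_y_2 = 190, radius_2 = 46, center_x_3 = 98, center_y_3 = 272, radius_3 = 80, px0_4 = 148, py0_4 = 146, px1_4 = 268, py1_4 = 198, center_x_5 = 244, center_y_5 = 358, radius_5 = 40, center_x_6 = 252, center_y_6 = 314, radius_6 = 58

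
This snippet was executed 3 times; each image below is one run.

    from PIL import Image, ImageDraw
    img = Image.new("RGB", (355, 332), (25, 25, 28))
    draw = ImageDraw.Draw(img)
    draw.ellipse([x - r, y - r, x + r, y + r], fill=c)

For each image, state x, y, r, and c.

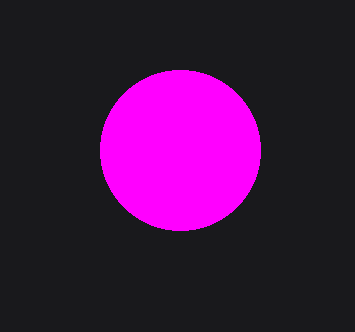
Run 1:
x = 180; y = 150; r = 80; c = 'magenta'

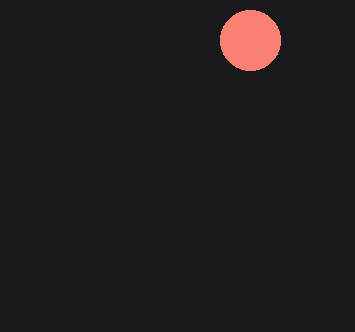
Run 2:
x = 250; y = 40; r = 30; c = 'salmon'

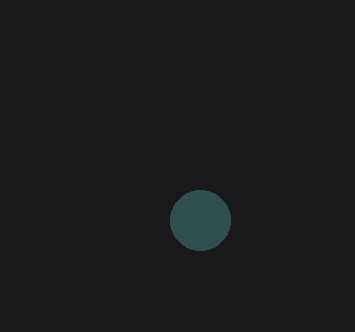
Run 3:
x = 200
y = 220
r = 30
c = 'darkslategray'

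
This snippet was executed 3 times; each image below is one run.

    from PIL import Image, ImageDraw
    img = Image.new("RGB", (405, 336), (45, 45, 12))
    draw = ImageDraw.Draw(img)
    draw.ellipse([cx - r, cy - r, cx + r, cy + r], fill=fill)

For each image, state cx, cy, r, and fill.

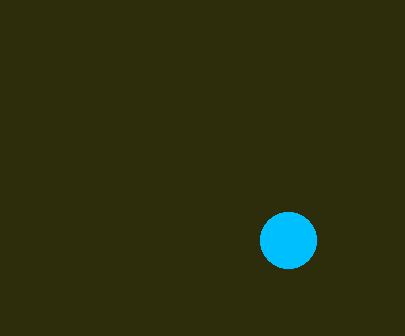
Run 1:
cx = 288
cy = 240
r = 28
fill = 'deepskyblue'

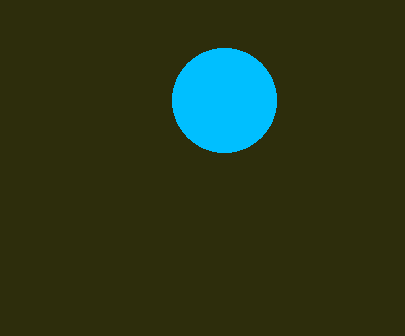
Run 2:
cx = 224, cy = 100, r = 52, fill = 'deepskyblue'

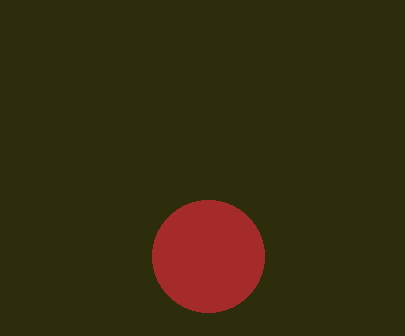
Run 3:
cx = 208; cy = 256; r = 56; fill = 'brown'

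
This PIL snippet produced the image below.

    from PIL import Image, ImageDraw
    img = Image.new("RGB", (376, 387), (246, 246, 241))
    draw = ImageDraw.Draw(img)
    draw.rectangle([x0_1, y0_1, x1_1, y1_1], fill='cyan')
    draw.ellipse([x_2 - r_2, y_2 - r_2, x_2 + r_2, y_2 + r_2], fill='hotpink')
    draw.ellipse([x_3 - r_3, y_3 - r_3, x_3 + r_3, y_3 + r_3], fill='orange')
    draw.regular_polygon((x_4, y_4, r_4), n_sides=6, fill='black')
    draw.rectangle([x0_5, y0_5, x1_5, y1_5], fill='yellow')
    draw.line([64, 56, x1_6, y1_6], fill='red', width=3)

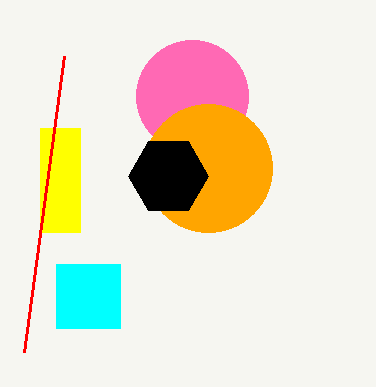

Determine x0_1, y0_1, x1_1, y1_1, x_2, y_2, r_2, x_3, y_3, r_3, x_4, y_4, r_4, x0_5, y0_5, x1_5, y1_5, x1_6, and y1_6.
x0_1 = 56; y0_1 = 264; x1_1 = 120; y1_1 = 328; x_2 = 192; y_2 = 96; r_2 = 56; x_3 = 208; y_3 = 168; r_3 = 64; x_4 = 168; y_4 = 176; r_4 = 40; x0_5 = 40; y0_5 = 128; x1_5 = 80; y1_5 = 232; x1_6 = 24; y1_6 = 352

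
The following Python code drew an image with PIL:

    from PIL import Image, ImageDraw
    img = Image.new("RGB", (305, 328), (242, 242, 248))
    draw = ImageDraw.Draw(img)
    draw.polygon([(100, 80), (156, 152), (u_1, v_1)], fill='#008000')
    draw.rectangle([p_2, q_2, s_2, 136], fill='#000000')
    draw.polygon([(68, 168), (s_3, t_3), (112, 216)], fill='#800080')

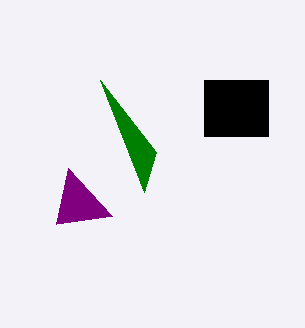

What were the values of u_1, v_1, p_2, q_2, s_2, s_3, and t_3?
u_1 = 144, v_1 = 192, p_2 = 204, q_2 = 80, s_2 = 268, s_3 = 56, t_3 = 224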